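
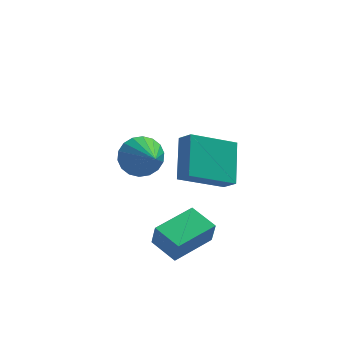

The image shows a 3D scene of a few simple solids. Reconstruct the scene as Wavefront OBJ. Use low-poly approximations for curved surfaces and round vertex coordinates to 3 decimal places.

v -0.462 -3.081 0.399
v -0.332 -1.495 1.61
v 1.371 -2.476 -0.591
v 1.501 -0.889 0.62
v -0.021 -3.531 0.94
v 0.109 -1.944 2.151
v 1.812 -2.925 -0.05
v 1.942 -1.339 1.161
v -1.757 2.554 -2.516
v -1.414 2.128 -3.389
v -1.183 1.026 -1.544
v -1.049 2.361 -3.239
v -0.824 2.632 -2.945
v -0.784 2.888 -2.567
v -0.937 3.077 -2.178
v -1.252 3.163 -1.857
v -1.667 3.129 -1.666
v -2.1 2.98 -1.643
v -2.466 2.747 -1.793
v -2.69 2.476 -2.087
v -2.731 2.22 -2.465
v -2.578 2.031 -2.853
v -2.263 1.945 -3.175
v -1.848 1.98 -3.366
v -0.551 -3.26 -4.375
v -0.416 -3.517 -3.294
v -1.434 -2.284 -4.033
v -1.299 -2.541 -2.951
v 0.959 -1.939 -4.249
v 1.094 -2.196 -3.167
v 0.076 -0.963 -3.906
v 0.211 -1.22 -2.825
f 2 4 1
f 5 2 1
f 1 4 3
f 3 5 1
f 2 8 4
f 6 2 5
f 6 8 2
f 4 8 3
f 7 5 3
f 3 8 7
f 7 6 5
f 8 6 7
f 10 9 12
f 10 12 11
f 12 9 13
f 12 13 11
f 13 9 14
f 13 14 11
f 14 9 15
f 14 15 11
f 15 9 16
f 15 16 11
f 16 9 17
f 16 17 11
f 17 9 18
f 17 18 11
f 18 9 19
f 18 19 11
f 19 9 20
f 19 20 11
f 20 9 21
f 20 21 11
f 21 9 22
f 21 22 11
f 22 9 23
f 22 23 11
f 23 9 24
f 23 24 11
f 24 9 10
f 24 10 11
f 26 28 25
f 29 26 25
f 25 28 27
f 27 29 25
f 26 32 28
f 30 26 29
f 30 32 26
f 28 32 27
f 31 29 27
f 27 32 31
f 31 30 29
f 32 30 31



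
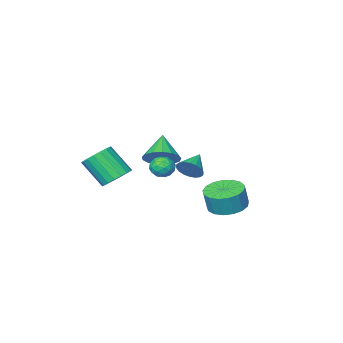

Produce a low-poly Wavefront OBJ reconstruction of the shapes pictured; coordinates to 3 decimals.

v 1.802 -2.57 -1.816
v 2.346 -3.034 -2.411
v 2.902 -4.194 -0.999
v 2.358 -3.73 -0.404
v 2.598 -2.738 -2.267
v 3.153 -3.898 -0.855
v 2.692 -2.41 -2.034
v 3.247 -3.569 -0.622
v 2.61 -2.113 -1.758
v 3.165 -3.272 -0.346
v 2.368 -1.906 -1.493
v 2.923 -3.066 -0.081
v 2.014 -1.831 -1.292
v 2.569 -2.991 0.12
v 1.618 -1.903 -1.195
v 2.173 -3.062 0.217
v 1.258 -2.106 -1.221
v 1.814 -3.266 0.191
v 1.007 -2.402 -1.365
v 1.562 -3.562 0.047
v 0.913 -2.731 -1.598
v 1.468 -3.89 -0.186
v 0.995 -3.028 -1.874
v 1.55 -4.187 -0.462
v 1.237 -3.234 -2.139
v 1.792 -4.394 -0.727
v 1.591 -3.309 -2.34
v 2.146 -4.469 -0.928
v 1.987 -3.238 -2.437
v 2.542 -4.397 -1.025
v 1.966 1.941 1.367
v 2.621 2.198 2.034
v 1.254 0.939 2.453
v 2.278 2.505 2.092
v 1.862 2.683 1.984
v 1.471 2.69 1.734
v 1.193 2.526 1.401
v 1.091 2.228 1.06
v 1.191 1.864 0.789
v 1.467 1.518 0.65
v 1.858 1.269 0.676
v 2.273 1.174 0.86
v 2.618 1.254 1.16
v 2.814 1.492 1.508
v 2.815 1.833 1.823
v -2.553 1.165 -3.419
v -1.518 1.448 -3.664
v -1.233 1.478 -2.427
v -2.267 1.195 -2.181
v -1.768 1.91 -3.617
v -1.482 1.939 -2.38
v -2.197 2.201 -3.525
v -1.911 2.23 -2.288
v -2.707 2.254 -3.409
v -2.422 2.284 -2.172
v -3.183 2.059 -3.294
v -2.897 2.088 -2.057
v -3.513 1.658 -3.209
v -3.228 1.688 -1.971
v -3.624 1.145 -3.171
v -3.339 1.174 -1.934
v -3.49 0.636 -3.19
v -3.204 0.666 -1.953
v -3.14 0.249 -3.261
v -2.855 0.278 -2.024
v -2.657 0.071 -3.369
v -2.371 0.101 -2.131
v -2.149 0.144 -3.488
v -1.863 0.174 -2.25
v -1.734 0.451 -3.591
v -1.448 0.481 -2.353
v -1.506 0.922 -3.654
v -1.221 0.951 -2.417
v 2.265 3.673 1.648
v 2.609 3.717 1.059
v 3.111 3.123 2.101
v 3.455 3.167 1.512
v 3.344 3.728 1.885
v 2.821 4.068 1.605
v 2.899 2.772 1.555
v 2.376 3.112 1.275
v 3 3.16 1.001
v 3.276 3.751 1.206
v 2.444 3.089 1.954
v 2.72 3.68 2.159
v 2.363 3.743 1.314
v 3.357 3.097 1.846
v 3.292 3.427 2.066
v 3.494 3.452 1.719
v 2.488 3.95 1.635
v 2.69 3.976 1.289
v 3.122 3.982 1.774
v 3.03 2.864 1.871
v 3.232 2.89 1.525
v 2.226 3.388 1.441
v 2.428 3.413 1.094
v 2.598 2.858 1.386
v 2.795 3.441 0.934
v 3.292 3.118 1.2
v 2.965 2.886 1.225
v 2.658 3.086 1.06
v 2.957 3.789 1.054
v 3.454 3.466 1.32
v 3.389 3.796 1.539
v 3.082 3.996 1.375
v 3.187 3.461 1.02
v 2.266 3.374 1.84
v 2.763 3.051 2.106
v 2.638 2.844 1.785
v 2.331 3.044 1.621
v 2.428 3.722 1.96
v 2.925 3.399 2.226
v 3.062 3.754 2.1
v 2.755 3.954 1.935
v 2.533 3.379 2.14
v -2.956 -2.998 -2.575
v -2.454 -3.277 -2.019
v -4.044 -3.662 -1.925
v -2.561 -2.966 -1.881
v -2.746 -2.662 -1.88
v -2.973 -2.425 -2.017
v -3.197 -2.301 -2.265
v -3.373 -2.315 -2.574
v -3.467 -2.464 -2.883
v -3.459 -2.719 -3.131
v -3.352 -3.03 -3.269
v -3.167 -3.334 -3.27
v -2.94 -3.571 -3.133
v -2.716 -3.695 -2.885
v -2.54 -3.681 -2.576
v -2.446 -3.532 -2.267
f 2 1 5
f 2 5 3
f 3 5 6
f 3 6 4
f 5 1 7
f 5 7 6
f 6 7 8
f 6 8 4
f 7 1 9
f 7 9 8
f 8 9 10
f 8 10 4
f 9 1 11
f 9 11 10
f 10 11 12
f 10 12 4
f 11 1 13
f 11 13 12
f 12 13 14
f 12 14 4
f 13 1 15
f 13 15 14
f 14 15 16
f 14 16 4
f 15 1 17
f 15 17 16
f 16 17 18
f 16 18 4
f 17 1 19
f 17 19 18
f 18 19 20
f 18 20 4
f 19 1 21
f 19 21 20
f 20 21 22
f 20 22 4
f 21 1 23
f 21 23 22
f 22 23 24
f 22 24 4
f 23 1 25
f 23 25 24
f 24 25 26
f 24 26 4
f 25 1 27
f 25 27 26
f 26 27 28
f 26 28 4
f 27 1 29
f 27 29 28
f 28 29 30
f 28 30 4
f 29 1 2
f 29 2 30
f 30 2 3
f 30 3 4
f 32 31 34
f 32 34 33
f 34 31 35
f 34 35 33
f 35 31 36
f 35 36 33
f 36 31 37
f 36 37 33
f 37 31 38
f 37 38 33
f 38 31 39
f 38 39 33
f 39 31 40
f 39 40 33
f 40 31 41
f 40 41 33
f 41 31 42
f 41 42 33
f 42 31 43
f 42 43 33
f 43 31 44
f 43 44 33
f 44 31 45
f 44 45 33
f 45 31 32
f 45 32 33
f 47 46 50
f 47 50 48
f 48 50 51
f 48 51 49
f 50 46 52
f 50 52 51
f 51 52 53
f 51 53 49
f 52 46 54
f 52 54 53
f 53 54 55
f 53 55 49
f 54 46 56
f 54 56 55
f 55 56 57
f 55 57 49
f 56 46 58
f 56 58 57
f 57 58 59
f 57 59 49
f 58 46 60
f 58 60 59
f 59 60 61
f 59 61 49
f 60 46 62
f 60 62 61
f 61 62 63
f 61 63 49
f 62 46 64
f 62 64 63
f 63 64 65
f 63 65 49
f 64 46 66
f 64 66 65
f 65 66 67
f 65 67 49
f 66 46 68
f 66 68 67
f 67 68 69
f 67 69 49
f 68 46 70
f 68 70 69
f 69 70 71
f 69 71 49
f 70 46 72
f 70 72 71
f 71 72 73
f 71 73 49
f 72 46 47
f 72 47 73
f 73 47 48
f 73 48 49
f 74 111 90
f 111 85 114
f 90 114 79
f 111 114 90
f 74 90 86
f 90 79 91
f 86 91 75
f 90 91 86
f 74 86 95
f 86 75 96
f 95 96 81
f 86 96 95
f 74 95 107
f 95 81 110
f 107 110 84
f 95 110 107
f 74 107 111
f 107 84 115
f 111 115 85
f 107 115 111
f 75 91 102
f 91 79 105
f 102 105 83
f 91 105 102
f 79 114 92
f 114 85 113
f 92 113 78
f 114 113 92
f 85 115 112
f 115 84 108
f 112 108 76
f 115 108 112
f 84 110 109
f 110 81 97
f 109 97 80
f 110 97 109
f 81 96 101
f 96 75 98
f 101 98 82
f 96 98 101
f 77 103 89
f 103 83 104
f 89 104 78
f 103 104 89
f 77 89 87
f 89 78 88
f 87 88 76
f 89 88 87
f 77 87 94
f 87 76 93
f 94 93 80
f 87 93 94
f 77 94 99
f 94 80 100
f 99 100 82
f 94 100 99
f 77 99 103
f 99 82 106
f 103 106 83
f 99 106 103
f 78 104 92
f 104 83 105
f 92 105 79
f 104 105 92
f 76 88 112
f 88 78 113
f 112 113 85
f 88 113 112
f 80 93 109
f 93 76 108
f 109 108 84
f 93 108 109
f 82 100 101
f 100 80 97
f 101 97 81
f 100 97 101
f 83 106 102
f 106 82 98
f 102 98 75
f 106 98 102
f 117 116 119
f 117 119 118
f 119 116 120
f 119 120 118
f 120 116 121
f 120 121 118
f 121 116 122
f 121 122 118
f 122 116 123
f 122 123 118
f 123 116 124
f 123 124 118
f 124 116 125
f 124 125 118
f 125 116 126
f 125 126 118
f 126 116 127
f 126 127 118
f 127 116 128
f 127 128 118
f 128 116 129
f 128 129 118
f 129 116 130
f 129 130 118
f 130 116 131
f 130 131 118
f 131 116 117
f 131 117 118



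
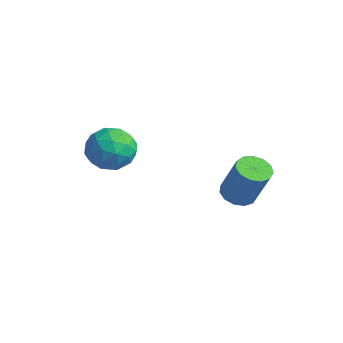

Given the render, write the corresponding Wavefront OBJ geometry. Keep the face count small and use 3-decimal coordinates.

v 1.558 3.086 -4.926
v 2.243 3.364 -5.282
v 3.166 3.511 -3.39
v 2.482 3.234 -3.034
v 1.986 3.736 -5.185
v 2.91 3.883 -3.294
v 1.594 3.902 -5.006
v 2.517 4.049 -3.115
v 1.19 3.809 -4.802
v 2.114 3.956 -2.911
v 0.903 3.486 -4.637
v 1.827 3.633 -2.745
v 0.824 3.037 -4.563
v 1.748 3.184 -2.672
v 0.978 2.603 -4.605
v 1.902 2.751 -2.714
v 1.316 2.323 -4.748
v 2.24 2.47 -2.857
v 1.731 2.285 -4.948
v 2.655 2.432 -3.057
v 2.091 2.502 -5.141
v 3.015 2.649 -3.249
v 2.282 2.904 -5.265
v 3.206 3.051 -3.374
v -3.258 0.131 -2.466
v -2.296 0.563 -3.036
v -2.964 -1.603 -3.284
v -2.002 -1.171 -3.854
v -1.979 -1.314 -2.664
v -2.161 -0.242 -2.159
v -3.099 -0.798 -4.161
v -3.281 0.274 -3.656
v -2.198 -0.011 -4.084
v -1.506 -0.33 -3.159
v -3.754 -0.71 -3.161
v -3.062 -1.029 -2.236
v -2.802 0.499 -2.679
v -2.458 -1.539 -3.641
v -2.444 -1.623 -2.941
v -1.879 -1.369 -3.277
v -2.723 0.026 -2.164
v -2.158 0.28 -2.499
v -1.972 -0.824 -2.28
v -3.102 -1.32 -3.821
v -2.537 -1.066 -4.156
v -3.381 0.329 -3.043
v -2.816 0.583 -3.379
v -3.288 -0.216 -4.04
v -2.18 0.416 -3.63
v -2.007 -0.604 -4.111
v -2.652 -0.384 -4.292
v -2.758 0.246 -3.995
v -1.773 0.228 -3.087
v -1.6 -0.791 -3.567
v -1.587 -0.875 -2.868
v -1.693 -0.245 -2.571
v -1.715 -0.109 -3.703
v -3.66 -0.249 -2.753
v -3.487 -1.268 -3.233
v -3.567 -0.795 -3.749
v -3.673 -0.165 -3.452
v -3.253 -0.436 -2.209
v -3.08 -1.456 -2.69
v -2.502 -1.286 -2.325
v -2.608 -0.656 -2.028
v -3.545 -0.931 -2.617
f 2 1 5
f 2 5 3
f 3 5 6
f 3 6 4
f 5 1 7
f 5 7 6
f 6 7 8
f 6 8 4
f 7 1 9
f 7 9 8
f 8 9 10
f 8 10 4
f 9 1 11
f 9 11 10
f 10 11 12
f 10 12 4
f 11 1 13
f 11 13 12
f 12 13 14
f 12 14 4
f 13 1 15
f 13 15 14
f 14 15 16
f 14 16 4
f 15 1 17
f 15 17 16
f 16 17 18
f 16 18 4
f 17 1 19
f 17 19 18
f 18 19 20
f 18 20 4
f 19 1 21
f 19 21 20
f 20 21 22
f 20 22 4
f 21 1 23
f 21 23 22
f 22 23 24
f 22 24 4
f 23 1 2
f 23 2 24
f 24 2 3
f 24 3 4
f 25 62 41
f 62 36 65
f 41 65 30
f 62 65 41
f 25 41 37
f 41 30 42
f 37 42 26
f 41 42 37
f 25 37 46
f 37 26 47
f 46 47 32
f 37 47 46
f 25 46 58
f 46 32 61
f 58 61 35
f 46 61 58
f 25 58 62
f 58 35 66
f 62 66 36
f 58 66 62
f 26 42 53
f 42 30 56
f 53 56 34
f 42 56 53
f 30 65 43
f 65 36 64
f 43 64 29
f 65 64 43
f 36 66 63
f 66 35 59
f 63 59 27
f 66 59 63
f 35 61 60
f 61 32 48
f 60 48 31
f 61 48 60
f 32 47 52
f 47 26 49
f 52 49 33
f 47 49 52
f 28 54 40
f 54 34 55
f 40 55 29
f 54 55 40
f 28 40 38
f 40 29 39
f 38 39 27
f 40 39 38
f 28 38 45
f 38 27 44
f 45 44 31
f 38 44 45
f 28 45 50
f 45 31 51
f 50 51 33
f 45 51 50
f 28 50 54
f 50 33 57
f 54 57 34
f 50 57 54
f 29 55 43
f 55 34 56
f 43 56 30
f 55 56 43
f 27 39 63
f 39 29 64
f 63 64 36
f 39 64 63
f 31 44 60
f 44 27 59
f 60 59 35
f 44 59 60
f 33 51 52
f 51 31 48
f 52 48 32
f 51 48 52
f 34 57 53
f 57 33 49
f 53 49 26
f 57 49 53



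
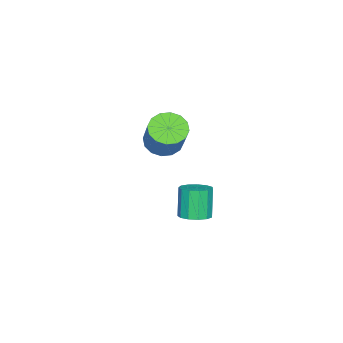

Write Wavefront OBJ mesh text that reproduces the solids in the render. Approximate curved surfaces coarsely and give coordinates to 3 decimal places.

v 1.285 0.641 0.12
v 2.021 0.463 -0.266
v 2.971 1.18 1.215
v 2.235 1.359 1.6
v 1.919 0.87 -0.398
v 2.869 1.587 1.083
v 1.648 1.216 -0.391
v 2.598 1.933 1.09
v 1.279 1.408 -0.248
v 2.229 2.125 1.233
v 0.911 1.395 -0.006
v 1.861 2.112 1.475
v 0.644 1.179 0.27
v 1.594 1.897 1.751
v 0.549 0.82 0.505
v 1.499 1.537 1.986
v 0.651 0.413 0.637
v 1.601 1.13 2.118
v 0.922 0.067 0.63
v 1.872 0.784 2.111
v 1.291 -0.125 0.487
v 2.241 0.592 1.968
v 1.659 -0.112 0.245
v 2.609 0.605 1.726
v 1.926 0.103 -0.031
v 2.876 0.821 1.45
v 0.796 1.857 -4.512
v 1.405 1.491 -4.346
v 0.893 1.277 -2.942
v 0.284 1.643 -3.108
v 1.48 1.886 -4.258
v 0.968 1.672 -2.854
v 1.337 2.272 -4.251
v 0.825 2.057 -2.847
v 1.023 2.526 -4.327
v 0.511 2.312 -2.923
v 0.637 2.568 -4.462
v 0.124 2.353 -3.058
v 0.301 2.384 -4.612
v -0.212 2.17 -3.208
v 0.122 2.033 -4.731
v -0.39 1.818 -3.327
v 0.158 1.626 -4.78
v -0.355 1.412 -3.376
v 0.396 1.293 -4.744
v -0.116 1.078 -3.34
v 0.761 1.138 -4.635
v 0.249 0.924 -3.23
v 1.137 1.212 -4.486
v 0.625 0.998 -3.082
f 2 1 5
f 2 5 3
f 3 5 6
f 3 6 4
f 5 1 7
f 5 7 6
f 6 7 8
f 6 8 4
f 7 1 9
f 7 9 8
f 8 9 10
f 8 10 4
f 9 1 11
f 9 11 10
f 10 11 12
f 10 12 4
f 11 1 13
f 11 13 12
f 12 13 14
f 12 14 4
f 13 1 15
f 13 15 14
f 14 15 16
f 14 16 4
f 15 1 17
f 15 17 16
f 16 17 18
f 16 18 4
f 17 1 19
f 17 19 18
f 18 19 20
f 18 20 4
f 19 1 21
f 19 21 20
f 20 21 22
f 20 22 4
f 21 1 23
f 21 23 22
f 22 23 24
f 22 24 4
f 23 1 25
f 23 25 24
f 24 25 26
f 24 26 4
f 25 1 2
f 25 2 26
f 26 2 3
f 26 3 4
f 28 27 31
f 28 31 29
f 29 31 32
f 29 32 30
f 31 27 33
f 31 33 32
f 32 33 34
f 32 34 30
f 33 27 35
f 33 35 34
f 34 35 36
f 34 36 30
f 35 27 37
f 35 37 36
f 36 37 38
f 36 38 30
f 37 27 39
f 37 39 38
f 38 39 40
f 38 40 30
f 39 27 41
f 39 41 40
f 40 41 42
f 40 42 30
f 41 27 43
f 41 43 42
f 42 43 44
f 42 44 30
f 43 27 45
f 43 45 44
f 44 45 46
f 44 46 30
f 45 27 47
f 45 47 46
f 46 47 48
f 46 48 30
f 47 27 49
f 47 49 48
f 48 49 50
f 48 50 30
f 49 27 28
f 49 28 50
f 50 28 29
f 50 29 30



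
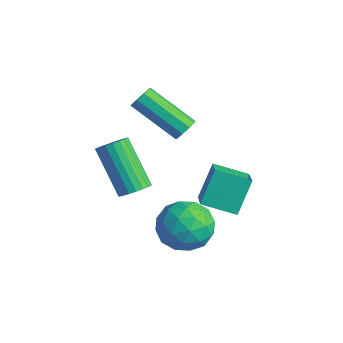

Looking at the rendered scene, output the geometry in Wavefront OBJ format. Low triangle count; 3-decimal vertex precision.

v -2.505 1.584 0.801
v -2.319 1.829 1.221
v -3.888 1 2.399
v -4.075 0.756 1.979
v -2.555 2.036 1.053
v -4.124 1.208 2.231
v -2.767 2.033 0.768
v -4.336 1.204 1.946
v -2.857 1.819 0.498
v -4.426 0.99 1.676
v -2.782 1.496 0.37
v -4.351 0.667 1.548
v -2.578 1.214 0.443
v -4.147 0.385 1.622
v -2.34 1.105 0.684
v -3.909 0.277 1.862
v -2.179 1.221 0.98
v -3.748 0.392 2.158
v -2.171 1.507 1.192
v -3.74 0.678 2.37
v -0.268 -0.401 -2.299
v 0.377 0.424 -2.025
v 0.223 -1.264 -0.855
v 0.868 -0.439 -0.581
v -0.208 -0.319 -0.55
v -0.511 0.215 -1.442
v 1.111 -1.055 -1.438
v 0.808 -0.521 -2.33
v 1.23 0.02 -1.493
v 0.415 0.475 -0.944
v 0.185 -1.315 -1.936
v -0.63 -0.86 -1.387
v 0.012 0.088 -2.289
v 0.588 -0.928 -0.591
v -0.044 -0.857 -0.573
v 0.336 -0.372 -0.412
v -0.511 -0.036 -1.946
v -0.131 0.45 -1.785
v -0.475 0.013 -0.918
v 0.731 -1.29 -1.095
v 1.111 -0.804 -0.934
v 0.264 -0.468 -2.468
v 0.644 0.017 -2.307
v 1.075 -0.853 -1.962
v 0.892 0.335 -1.815
v 1.18 -0.173 -0.966
v 1.323 -0.535 -1.47
v 1.145 -0.221 -1.994
v 0.413 0.602 -1.492
v 0.701 0.095 -0.643
v 0.069 0.166 -0.625
v -0.109 0.479 -1.149
v 0.914 0.365 -1.179
v -0.101 -0.935 -2.237
v 0.187 -1.442 -1.388
v 0.709 -1.319 -1.731
v 0.531 -1.006 -2.255
v -0.58 -0.667 -1.914
v -0.292 -1.175 -1.065
v -0.545 -0.619 -0.886
v -0.723 -0.305 -1.41
v -0.314 -1.205 -1.701
v -1.074 1.102 -1.629
v 0.016 0.405 -0.891
v -1.37 1.929 -0.413
v -0.28 1.232 0.326
v -0.2 2.028 -2.046
v 0.89 1.331 -1.307
v -0.496 2.855 -0.829
v 0.594 2.158 -0.091
v -1.495 -1.224 -0.433
v -1.08 -0.967 -0.068
v -2.47 -0.979 1.519
v -2.885 -1.236 1.153
v -1.195 -0.764 -0.167
v -2.585 -0.776 1.42
v -1.362 -0.641 -0.313
v -2.753 -0.653 1.274
v -1.552 -0.619 -0.479
v -2.943 -0.63 1.108
v -1.732 -0.701 -0.638
v -3.123 -0.713 0.949
v -1.871 -0.873 -0.761
v -3.262 -0.885 0.826
v -1.945 -1.107 -0.827
v -3.336 -1.118 0.759
v -1.941 -1.36 -0.826
v -3.332 -1.372 0.761
v -1.86 -1.59 -0.756
v -3.251 -1.602 0.83
v -1.716 -1.757 -0.631
v -3.106 -1.769 0.956
v -1.533 -1.832 -0.472
v -2.924 -1.844 1.115
v -1.344 -1.801 -0.306
v -2.735 -1.813 1.281
v -1.181 -1.671 -0.162
v -2.571 -1.683 1.425
v -1.072 -1.463 -0.065
v -2.462 -1.475 1.522
v -1.036 -1.214 -0.031
v -2.427 -1.226 1.555
f 2 1 5
f 2 5 3
f 3 5 6
f 3 6 4
f 5 1 7
f 5 7 6
f 6 7 8
f 6 8 4
f 7 1 9
f 7 9 8
f 8 9 10
f 8 10 4
f 9 1 11
f 9 11 10
f 10 11 12
f 10 12 4
f 11 1 13
f 11 13 12
f 12 13 14
f 12 14 4
f 13 1 15
f 13 15 14
f 14 15 16
f 14 16 4
f 15 1 17
f 15 17 16
f 16 17 18
f 16 18 4
f 17 1 19
f 17 19 18
f 18 19 20
f 18 20 4
f 19 1 2
f 19 2 20
f 20 2 3
f 20 3 4
f 21 58 37
f 58 32 61
f 37 61 26
f 58 61 37
f 21 37 33
f 37 26 38
f 33 38 22
f 37 38 33
f 21 33 42
f 33 22 43
f 42 43 28
f 33 43 42
f 21 42 54
f 42 28 57
f 54 57 31
f 42 57 54
f 21 54 58
f 54 31 62
f 58 62 32
f 54 62 58
f 22 38 49
f 38 26 52
f 49 52 30
f 38 52 49
f 26 61 39
f 61 32 60
f 39 60 25
f 61 60 39
f 32 62 59
f 62 31 55
f 59 55 23
f 62 55 59
f 31 57 56
f 57 28 44
f 56 44 27
f 57 44 56
f 28 43 48
f 43 22 45
f 48 45 29
f 43 45 48
f 24 50 36
f 50 30 51
f 36 51 25
f 50 51 36
f 24 36 34
f 36 25 35
f 34 35 23
f 36 35 34
f 24 34 41
f 34 23 40
f 41 40 27
f 34 40 41
f 24 41 46
f 41 27 47
f 46 47 29
f 41 47 46
f 24 46 50
f 46 29 53
f 50 53 30
f 46 53 50
f 25 51 39
f 51 30 52
f 39 52 26
f 51 52 39
f 23 35 59
f 35 25 60
f 59 60 32
f 35 60 59
f 27 40 56
f 40 23 55
f 56 55 31
f 40 55 56
f 29 47 48
f 47 27 44
f 48 44 28
f 47 44 48
f 30 53 49
f 53 29 45
f 49 45 22
f 53 45 49
f 64 66 63
f 67 64 63
f 63 66 65
f 65 67 63
f 64 70 66
f 68 64 67
f 68 70 64
f 66 70 65
f 69 67 65
f 65 70 69
f 69 68 67
f 70 68 69
f 72 71 75
f 72 75 73
f 73 75 76
f 73 76 74
f 75 71 77
f 75 77 76
f 76 77 78
f 76 78 74
f 77 71 79
f 77 79 78
f 78 79 80
f 78 80 74
f 79 71 81
f 79 81 80
f 80 81 82
f 80 82 74
f 81 71 83
f 81 83 82
f 82 83 84
f 82 84 74
f 83 71 85
f 83 85 84
f 84 85 86
f 84 86 74
f 85 71 87
f 85 87 86
f 86 87 88
f 86 88 74
f 87 71 89
f 87 89 88
f 88 89 90
f 88 90 74
f 89 71 91
f 89 91 90
f 90 91 92
f 90 92 74
f 91 71 93
f 91 93 92
f 92 93 94
f 92 94 74
f 93 71 95
f 93 95 94
f 94 95 96
f 94 96 74
f 95 71 97
f 95 97 96
f 96 97 98
f 96 98 74
f 97 71 99
f 97 99 98
f 98 99 100
f 98 100 74
f 99 71 101
f 99 101 100
f 100 101 102
f 100 102 74
f 101 71 72
f 101 72 102
f 102 72 73
f 102 73 74



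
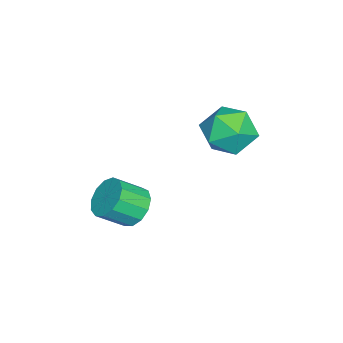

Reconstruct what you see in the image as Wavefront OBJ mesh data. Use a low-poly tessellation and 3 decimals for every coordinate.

v -1.293 2.525 3.849
v -0.301 3.138 3.788
v -0.299 0.922 3.932
v 0.693 1.535 3.871
v 0.027 1.596 4.828
v -0.587 2.586 4.776
v -0.013 1.474 2.944
v -0.627 2.464 2.892
v 0.49 2.488 3.229
v 0.515 2.563 4.393
v -1.115 1.497 3.327
v -1.09 1.572 4.491
v 3.312 -0.431 1.994
v 3.779 0.184 2.372
v 4.295 -0.694 3.164
v 3.828 -1.309 2.786
v 3.362 0.16 2.617
v 3.878 -0.718 3.409
v 2.929 -0.052 2.665
v 3.445 -0.93 3.456
v 2.617 -0.384 2.499
v 3.133 -1.263 3.29
v 2.526 -0.731 2.173
v 3.042 -1.61 2.965
v 2.685 -0.983 1.791
v 3.201 -1.861 2.582
v 3.042 -1.059 1.473
v 3.558 -1.938 2.264
v 3.486 -0.936 1.32
v 4.002 -1.814 2.112
v 3.874 -0.653 1.382
v 4.39 -1.531 2.173
v 4.083 -0.299 1.638
v 4.599 -1.177 2.429
v 4.048 0.013 2.007
v 4.564 -0.865 2.799
f 1 12 6
f 1 6 2
f 1 2 8
f 1 8 11
f 1 11 12
f 2 6 10
f 6 12 5
f 12 11 3
f 11 8 7
f 8 2 9
f 4 10 5
f 4 5 3
f 4 3 7
f 4 7 9
f 4 9 10
f 5 10 6
f 3 5 12
f 7 3 11
f 9 7 8
f 10 9 2
f 14 13 17
f 14 17 15
f 15 17 18
f 15 18 16
f 17 13 19
f 17 19 18
f 18 19 20
f 18 20 16
f 19 13 21
f 19 21 20
f 20 21 22
f 20 22 16
f 21 13 23
f 21 23 22
f 22 23 24
f 22 24 16
f 23 13 25
f 23 25 24
f 24 25 26
f 24 26 16
f 25 13 27
f 25 27 26
f 26 27 28
f 26 28 16
f 27 13 29
f 27 29 28
f 28 29 30
f 28 30 16
f 29 13 31
f 29 31 30
f 30 31 32
f 30 32 16
f 31 13 33
f 31 33 32
f 32 33 34
f 32 34 16
f 33 13 35
f 33 35 34
f 34 35 36
f 34 36 16
f 35 13 14
f 35 14 36
f 36 14 15
f 36 15 16



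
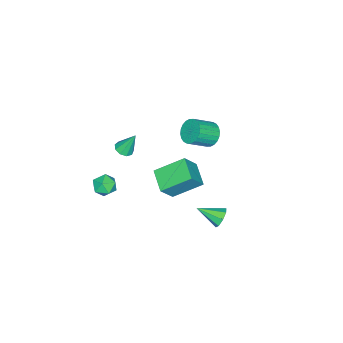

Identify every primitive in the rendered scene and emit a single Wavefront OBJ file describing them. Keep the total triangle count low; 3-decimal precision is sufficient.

v 0.822 3.098 -2.51
v 1.245 3.444 -2.089
v 1.278 1.762 -1.87
v 0.763 3.379 -1.883
v 0.316 3.149 -2.044
v 0.165 2.889 -2.479
v 0.399 2.752 -2.932
v 0.881 2.817 -3.138
v 1.328 3.047 -2.976
v 1.479 3.307 -2.542
v 1.404 -3.627 -1.776
v 1.988 -3.186 -1.404
v 2.332 -4.434 -2.276
v 2.916 -3.993 -1.904
v 2.398 -4.447 -1.458
v 1.824 -3.949 -1.15
v 2.496 -3.671 -2.53
v 1.922 -3.173 -2.222
v 2.662 -3.214 -1.87
v 2.602 -3.693 -1.208
v 1.718 -3.927 -2.472
v 1.658 -4.406 -1.81
v 2.527 -2.204 2.902
v 3.001 -2.48 3.117
v 2.273 -1.596 4.238
v 3.106 -2.118 2.973
v 2.94 -1.796 2.795
v 2.58 -1.665 2.667
v 2.196 -1.786 2.649
v 1.966 -2.102 2.749
v 1.999 -2.466 2.921
v 2.279 -2.707 3.083
v 2.675 -2.713 3.161
v -3.052 0.185 0.477
v -2.627 0.914 0.581
v -1.583 0.183 1.446
v -2.008 -0.545 1.343
v -2.835 0.923 0.839
v -1.791 0.192 1.704
v -3.076 0.82 1.042
v -2.032 0.089 1.908
v -3.313 0.62 1.159
v -2.27 -0.111 2.025
v -3.51 0.354 1.173
v -2.467 -0.377 2.038
v -3.638 0.062 1.08
v -2.595 -0.669 1.946
v -3.676 -0.211 0.896
v -2.633 -0.942 1.761
v -3.62 -0.423 0.648
v -2.576 -1.154 1.513
v -3.477 -0.543 0.374
v -2.433 -1.274 1.239
v -3.269 -0.552 0.116
v -2.225 -1.283 0.981
v -3.028 -0.449 -0.088
v -1.984 -1.18 0.778
v -2.79 -0.249 -0.205
v -1.747 -0.98 0.661
v -2.593 0.017 -0.218
v -1.55 -0.714 0.647
v -2.465 0.309 -0.126
v -1.422 -0.422 0.74
v -2.427 0.582 0.059
v -1.384 -0.149 0.924
v -2.484 0.794 0.307
v -1.44 0.063 1.172
v -1.802 -2.892 -3.64
v -2.844 -1.384 -2.534
v -2.695 -2.58 -4.905
v -3.737 -1.073 -3.8
v -0.743 -1.807 -4.12
v -1.785 -0.3 -3.015
v -1.636 -1.496 -5.386
v -2.678 0.012 -4.28
f 2 1 4
f 2 4 3
f 4 1 5
f 4 5 3
f 5 1 6
f 5 6 3
f 6 1 7
f 6 7 3
f 7 1 8
f 7 8 3
f 8 1 9
f 8 9 3
f 9 1 10
f 9 10 3
f 10 1 2
f 10 2 3
f 11 22 16
f 11 16 12
f 11 12 18
f 11 18 21
f 11 21 22
f 12 16 20
f 16 22 15
f 22 21 13
f 21 18 17
f 18 12 19
f 14 20 15
f 14 15 13
f 14 13 17
f 14 17 19
f 14 19 20
f 15 20 16
f 13 15 22
f 17 13 21
f 19 17 18
f 20 19 12
f 24 23 26
f 24 26 25
f 26 23 27
f 26 27 25
f 27 23 28
f 27 28 25
f 28 23 29
f 28 29 25
f 29 23 30
f 29 30 25
f 30 23 31
f 30 31 25
f 31 23 32
f 31 32 25
f 32 23 33
f 32 33 25
f 33 23 24
f 33 24 25
f 35 34 38
f 35 38 36
f 36 38 39
f 36 39 37
f 38 34 40
f 38 40 39
f 39 40 41
f 39 41 37
f 40 34 42
f 40 42 41
f 41 42 43
f 41 43 37
f 42 34 44
f 42 44 43
f 43 44 45
f 43 45 37
f 44 34 46
f 44 46 45
f 45 46 47
f 45 47 37
f 46 34 48
f 46 48 47
f 47 48 49
f 47 49 37
f 48 34 50
f 48 50 49
f 49 50 51
f 49 51 37
f 50 34 52
f 50 52 51
f 51 52 53
f 51 53 37
f 52 34 54
f 52 54 53
f 53 54 55
f 53 55 37
f 54 34 56
f 54 56 55
f 55 56 57
f 55 57 37
f 56 34 58
f 56 58 57
f 57 58 59
f 57 59 37
f 58 34 60
f 58 60 59
f 59 60 61
f 59 61 37
f 60 34 62
f 60 62 61
f 61 62 63
f 61 63 37
f 62 34 64
f 62 64 63
f 63 64 65
f 63 65 37
f 64 34 66
f 64 66 65
f 65 66 67
f 65 67 37
f 66 34 35
f 66 35 67
f 67 35 36
f 67 36 37
f 69 71 68
f 72 69 68
f 68 71 70
f 70 72 68
f 69 75 71
f 73 69 72
f 73 75 69
f 71 75 70
f 74 72 70
f 70 75 74
f 74 73 72
f 75 73 74



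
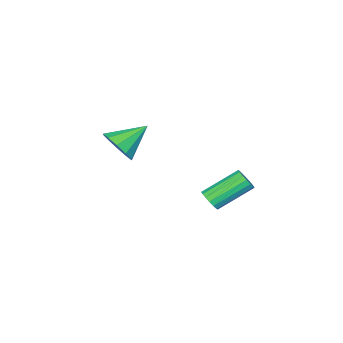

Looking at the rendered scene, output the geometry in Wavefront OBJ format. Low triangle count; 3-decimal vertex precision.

v 0.749 -1.993 2.428
v 1.391 -1.448 3.055
v -0.729 -1.407 3.432
v 1.212 -1.061 2.566
v 0.857 -1.03 2.024
v 0.46 -1.367 1.637
v 0.174 -1.943 1.552
v 0.107 -2.538 1.801
v 0.286 -2.925 2.291
v 0.641 -2.956 2.833
v 1.038 -2.619 3.22
v 1.324 -2.043 3.305
v 0.412 3.265 0.775
v 0.828 3.376 1.221
v -0.636 4.326 2.351
v -1.052 4.215 1.905
v 0.848 3.614 1.045
v -0.617 4.564 2.176
v 0.767 3.772 0.807
v -0.698 4.723 1.938
v 0.605 3.815 0.562
v -0.86 4.765 1.693
v 0.399 3.731 0.366
v -1.066 4.681 1.496
v 0.196 3.54 0.263
v -1.269 4.491 1.394
v 0.043 3.287 0.277
v -1.422 4.237 1.408
v -0.026 3.028 0.406
v -1.491 3.978 1.536
v 0.006 2.824 0.619
v -1.459 3.774 1.749
v 0.13 2.72 0.867
v -1.334 3.671 1.998
v 0.32 2.742 1.095
v -1.145 3.692 2.225
v 0.531 2.883 1.249
v -0.934 3.833 2.379
v 0.714 3.112 1.294
v -0.751 4.062 2.425
f 2 1 4
f 2 4 3
f 4 1 5
f 4 5 3
f 5 1 6
f 5 6 3
f 6 1 7
f 6 7 3
f 7 1 8
f 7 8 3
f 8 1 9
f 8 9 3
f 9 1 10
f 9 10 3
f 10 1 11
f 10 11 3
f 11 1 12
f 11 12 3
f 12 1 2
f 12 2 3
f 14 13 17
f 14 17 15
f 15 17 18
f 15 18 16
f 17 13 19
f 17 19 18
f 18 19 20
f 18 20 16
f 19 13 21
f 19 21 20
f 20 21 22
f 20 22 16
f 21 13 23
f 21 23 22
f 22 23 24
f 22 24 16
f 23 13 25
f 23 25 24
f 24 25 26
f 24 26 16
f 25 13 27
f 25 27 26
f 26 27 28
f 26 28 16
f 27 13 29
f 27 29 28
f 28 29 30
f 28 30 16
f 29 13 31
f 29 31 30
f 30 31 32
f 30 32 16
f 31 13 33
f 31 33 32
f 32 33 34
f 32 34 16
f 33 13 35
f 33 35 34
f 34 35 36
f 34 36 16
f 35 13 37
f 35 37 36
f 36 37 38
f 36 38 16
f 37 13 39
f 37 39 38
f 38 39 40
f 38 40 16
f 39 13 14
f 39 14 40
f 40 14 15
f 40 15 16



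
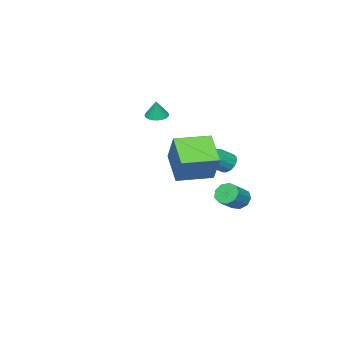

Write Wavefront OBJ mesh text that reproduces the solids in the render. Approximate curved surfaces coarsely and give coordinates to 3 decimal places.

v 0.207 0.157 -0.017
v 0.768 0.482 0.485
v -0.647 0.063 0.997
v 0.455 0.888 0.258
v 0.025 0.952 -0.097
v -0.319 0.644 -0.416
v -0.417 0.107 -0.547
v -0.223 -0.406 -0.431
v 0.173 -0.656 -0.121
v 0.584 -0.526 0.237
v 0.819 -0.076 0.476
v 1.02 2.923 1.305
v 1.394 2.836 0.744
v 2.174 2.511 1.314
v 1.8 2.597 1.875
v 1.457 3.167 0.845
v 2.238 2.842 1.415
v 1.404 3.432 1.07
v 2.184 3.107 1.64
v 1.247 3.561 1.358
v 2.028 3.236 1.928
v 1.03 3.519 1.631
v 1.81 3.194 2.202
v 0.81 3.317 1.817
v 1.59 2.992 2.388
v 0.646 3.009 1.866
v 1.426 2.684 2.436
v 0.582 2.678 1.765
v 1.363 2.353 2.335
v 0.636 2.413 1.54
v 1.416 2.088 2.11
v 0.792 2.284 1.252
v 1.573 1.959 1.822
v 1.01 2.326 0.978
v 1.79 2.001 1.549
v 1.23 2.528 0.792
v 2.01 2.203 1.363
v -0.972 2.067 -2.172
v -0.551 1.918 -2.787
v 0.653 2.004 -1.983
v 0.232 2.153 -1.368
v -0.619 2.431 -2.739
v 0.584 2.517 -1.935
v -0.853 2.774 -2.426
v 0.351 2.86 -1.622
v -1.142 2.786 -1.994
v 0.061 2.872 -1.19
v -1.352 2.462 -1.645
v -0.148 2.548 -0.841
v -1.384 1.953 -1.543
v -0.18 2.039 -0.739
v -1.223 1.498 -1.736
v -0.019 1.584 -0.932
v -0.944 1.309 -2.132
v 0.259 1.395 -1.328
v -0.679 1.474 -2.547
v 0.525 1.56 -1.743
v 4.795 2.475 1.02
v 3.891 1.129 2.209
v 3.096 3.639 1.046
v 2.192 2.294 2.234
v 5.528 3.506 2.746
v 4.624 2.161 3.934
v 3.829 4.671 2.771
v 2.925 3.325 3.96
v -0.726 -3.731 2.938
v -0.054 -3.751 2.781
v -0.454 -3.549 4.082
v -0.107 -3.489 2.752
v -0.254 -3.263 2.751
v -0.473 -3.109 2.779
v -0.731 -3.049 2.831
v -0.987 -3.093 2.899
v -1.204 -3.235 2.973
v -1.348 -3.451 3.042
v -1.398 -3.711 3.095
v -1.345 -3.973 3.124
v -1.198 -4.198 3.124
v -0.979 -4.353 3.097
v -0.722 -4.412 3.045
v -0.465 -4.368 2.977
v -0.248 -4.227 2.903
v -0.104 -4.01 2.834
f 2 1 4
f 2 4 3
f 4 1 5
f 4 5 3
f 5 1 6
f 5 6 3
f 6 1 7
f 6 7 3
f 7 1 8
f 7 8 3
f 8 1 9
f 8 9 3
f 9 1 10
f 9 10 3
f 10 1 11
f 10 11 3
f 11 1 2
f 11 2 3
f 13 12 16
f 13 16 14
f 14 16 17
f 14 17 15
f 16 12 18
f 16 18 17
f 17 18 19
f 17 19 15
f 18 12 20
f 18 20 19
f 19 20 21
f 19 21 15
f 20 12 22
f 20 22 21
f 21 22 23
f 21 23 15
f 22 12 24
f 22 24 23
f 23 24 25
f 23 25 15
f 24 12 26
f 24 26 25
f 25 26 27
f 25 27 15
f 26 12 28
f 26 28 27
f 27 28 29
f 27 29 15
f 28 12 30
f 28 30 29
f 29 30 31
f 29 31 15
f 30 12 32
f 30 32 31
f 31 32 33
f 31 33 15
f 32 12 34
f 32 34 33
f 33 34 35
f 33 35 15
f 34 12 36
f 34 36 35
f 35 36 37
f 35 37 15
f 36 12 13
f 36 13 37
f 37 13 14
f 37 14 15
f 39 38 42
f 39 42 40
f 40 42 43
f 40 43 41
f 42 38 44
f 42 44 43
f 43 44 45
f 43 45 41
f 44 38 46
f 44 46 45
f 45 46 47
f 45 47 41
f 46 38 48
f 46 48 47
f 47 48 49
f 47 49 41
f 48 38 50
f 48 50 49
f 49 50 51
f 49 51 41
f 50 38 52
f 50 52 51
f 51 52 53
f 51 53 41
f 52 38 54
f 52 54 53
f 53 54 55
f 53 55 41
f 54 38 56
f 54 56 55
f 55 56 57
f 55 57 41
f 56 38 39
f 56 39 57
f 57 39 40
f 57 40 41
f 59 61 58
f 62 59 58
f 58 61 60
f 60 62 58
f 59 65 61
f 63 59 62
f 63 65 59
f 61 65 60
f 64 62 60
f 60 65 64
f 64 63 62
f 65 63 64
f 67 66 69
f 67 69 68
f 69 66 70
f 69 70 68
f 70 66 71
f 70 71 68
f 71 66 72
f 71 72 68
f 72 66 73
f 72 73 68
f 73 66 74
f 73 74 68
f 74 66 75
f 74 75 68
f 75 66 76
f 75 76 68
f 76 66 77
f 76 77 68
f 77 66 78
f 77 78 68
f 78 66 79
f 78 79 68
f 79 66 80
f 79 80 68
f 80 66 81
f 80 81 68
f 81 66 82
f 81 82 68
f 82 66 83
f 82 83 68
f 83 66 67
f 83 67 68



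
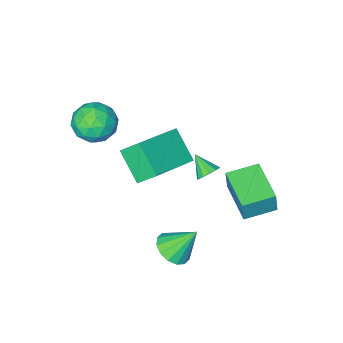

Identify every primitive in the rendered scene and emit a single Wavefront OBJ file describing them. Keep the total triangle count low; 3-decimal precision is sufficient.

v -0.895 -1.138 0.915
v -1.349 -0.47 1.748
v -0.88 0.083 -0.055
v -1.334 0.751 0.778
v 1.074 -0.631 1.582
v 0.62 0.037 2.415
v 1.089 0.59 0.612
v 0.635 1.258 1.445
v 0.065 1.487 -3.574
v 0.7 1.292 -3.11
v -0.665 2.033 -2.346
v 0.776 1.683 -3.239
v 0.662 2.022 -3.458
v 0.387 2.217 -3.708
v 0.027 2.217 -3.922
v -0.323 2.021 -4.043
v -0.57 1.681 -4.038
v -0.646 1.29 -3.909
v -0.531 0.951 -3.69
v -0.257 0.756 -3.44
v 0.103 0.756 -3.226
v 0.453 0.952 -3.105
v -4.507 0.754 -2.278
v -4.35 0.836 -1.192
v -4.043 2.564 -2.483
v -3.886 2.647 -1.397
v -3.174 0.393 -2.443
v -3.017 0.476 -1.357
v -2.71 2.204 -2.648
v -2.553 2.286 -1.562
v 0.813 -1.743 1.523
v 1.159 -2.212 0.738
v 0.781 -3.108 2.322
v 1.127 -3.577 1.537
v 1.7 -2.953 2.026
v 1.72 -2.11 1.532
v 0.22 -3.21 1.528
v 0.24 -2.367 1.034
v 0.793 -3.118 0.74
v 1.707 -2.959 1.049
v 0.233 -2.361 2.011
v 1.147 -2.202 2.32
v 0.989 -1.858 1.06
v 0.951 -3.462 2
v 1.288 -3.096 2.288
v 1.491 -3.371 1.826
v 1.318 -1.798 1.527
v 1.522 -2.073 1.066
v 1.84 -2.509 1.823
v 0.418 -3.247 1.994
v 0.622 -3.522 1.533
v 0.449 -1.949 1.234
v 0.652 -2.224 0.772
v 0.1 -2.811 1.237
v 0.977 -2.666 0.6
v 0.958 -3.468 1.07
v 0.425 -3.253 1.064
v 0.437 -2.757 0.774
v 1.515 -2.572 0.781
v 1.496 -3.375 1.251
v 1.832 -3.008 1.539
v 1.844 -2.512 1.248
v 1.299 -3.105 0.783
v 0.444 -1.945 1.809
v 0.425 -2.748 2.279
v 0.096 -2.808 1.812
v 0.108 -2.312 1.521
v 0.982 -1.852 1.99
v 0.963 -2.654 2.46
v 1.503 -2.563 2.286
v 1.515 -2.067 1.996
v 0.641 -2.215 2.277
v -2.422 0.188 -1.291
v -2.145 -0.057 -1.671
v -2.318 -0.628 -0.689
v -1.947 0.092 -1.504
v -1.899 0.271 -1.27
v -2.017 0.423 -1.042
v -2.264 0.502 -0.894
v -2.561 0.48 -0.871
v -2.814 0.366 -0.982
v -2.943 0.196 -1.191
v -2.906 0.023 -1.432
v -2.715 -0.097 -1.628
v -2.432 -0.127 -1.717
f 2 4 1
f 5 2 1
f 1 4 3
f 3 5 1
f 2 8 4
f 6 2 5
f 6 8 2
f 4 8 3
f 7 5 3
f 3 8 7
f 7 6 5
f 8 6 7
f 10 9 12
f 10 12 11
f 12 9 13
f 12 13 11
f 13 9 14
f 13 14 11
f 14 9 15
f 14 15 11
f 15 9 16
f 15 16 11
f 16 9 17
f 16 17 11
f 17 9 18
f 17 18 11
f 18 9 19
f 18 19 11
f 19 9 20
f 19 20 11
f 20 9 21
f 20 21 11
f 21 9 22
f 21 22 11
f 22 9 10
f 22 10 11
f 24 26 23
f 27 24 23
f 23 26 25
f 25 27 23
f 24 30 26
f 28 24 27
f 28 30 24
f 26 30 25
f 29 27 25
f 25 30 29
f 29 28 27
f 30 28 29
f 31 68 47
f 68 42 71
f 47 71 36
f 68 71 47
f 31 47 43
f 47 36 48
f 43 48 32
f 47 48 43
f 31 43 52
f 43 32 53
f 52 53 38
f 43 53 52
f 31 52 64
f 52 38 67
f 64 67 41
f 52 67 64
f 31 64 68
f 64 41 72
f 68 72 42
f 64 72 68
f 32 48 59
f 48 36 62
f 59 62 40
f 48 62 59
f 36 71 49
f 71 42 70
f 49 70 35
f 71 70 49
f 42 72 69
f 72 41 65
f 69 65 33
f 72 65 69
f 41 67 66
f 67 38 54
f 66 54 37
f 67 54 66
f 38 53 58
f 53 32 55
f 58 55 39
f 53 55 58
f 34 60 46
f 60 40 61
f 46 61 35
f 60 61 46
f 34 46 44
f 46 35 45
f 44 45 33
f 46 45 44
f 34 44 51
f 44 33 50
f 51 50 37
f 44 50 51
f 34 51 56
f 51 37 57
f 56 57 39
f 51 57 56
f 34 56 60
f 56 39 63
f 60 63 40
f 56 63 60
f 35 61 49
f 61 40 62
f 49 62 36
f 61 62 49
f 33 45 69
f 45 35 70
f 69 70 42
f 45 70 69
f 37 50 66
f 50 33 65
f 66 65 41
f 50 65 66
f 39 57 58
f 57 37 54
f 58 54 38
f 57 54 58
f 40 63 59
f 63 39 55
f 59 55 32
f 63 55 59
f 74 73 76
f 74 76 75
f 76 73 77
f 76 77 75
f 77 73 78
f 77 78 75
f 78 73 79
f 78 79 75
f 79 73 80
f 79 80 75
f 80 73 81
f 80 81 75
f 81 73 82
f 81 82 75
f 82 73 83
f 82 83 75
f 83 73 84
f 83 84 75
f 84 73 85
f 84 85 75
f 85 73 74
f 85 74 75



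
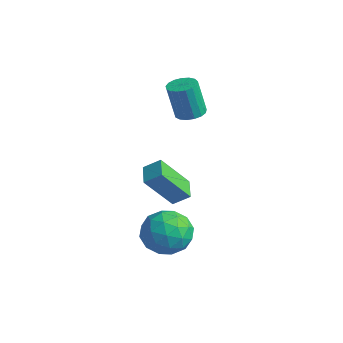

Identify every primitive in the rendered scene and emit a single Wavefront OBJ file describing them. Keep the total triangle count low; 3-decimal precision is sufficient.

v -0.986 2.846 1.891
v -0.394 3.211 2.033
v -0.622 2.899 3.791
v -1.214 2.534 3.649
v -0.639 3.447 2.043
v -0.867 3.135 3.801
v -0.963 3.544 2.018
v -1.192 3.232 3.776
v -1.293 3.482 1.964
v -1.521 3.17 3.722
v -1.552 3.274 1.893
v -1.781 2.962 3.651
v -1.682 2.968 1.822
v -1.91 2.656 3.58
v -1.652 2.634 1.767
v -1.88 2.322 3.525
v -1.469 2.349 1.74
v -1.698 2.036 3.498
v -1.176 2.177 1.748
v -1.404 1.865 3.506
v -0.839 2.159 1.788
v -1.067 1.847 3.546
v -0.536 2.298 1.852
v -0.764 1.986 3.61
v -0.336 2.563 1.925
v -0.564 2.251 3.683
v -0.284 2.893 1.99
v -0.513 2.58 3.748
v 2.414 -0.605 -1.152
v 3.221 -0.194 -1.938
v 2.039 -2.106 -2.322
v 2.846 -1.695 -3.108
v 3.206 -2.13 -2.051
v 3.438 -1.203 -1.328
v 1.822 -1.097 -2.932
v 2.054 -0.17 -2.209
v 2.855 -0.499 -3.038
v 3.71 -1.137 -2.493
v 1.55 -1.163 -1.767
v 2.405 -1.801 -1.222
v 2.851 -0.268 -1.443
v 2.409 -2.032 -2.817
v 2.622 -2.288 -2.196
v 3.096 -2.047 -2.658
v 2.978 -0.861 -1.084
v 3.452 -0.619 -1.546
v 3.444 -1.757 -1.612
v 1.808 -1.681 -2.714
v 2.282 -1.439 -3.176
v 2.164 -0.253 -1.602
v 2.638 -0.012 -2.064
v 1.816 -0.543 -2.648
v 3.109 -0.205 -2.551
v 2.889 -1.087 -3.238
v 2.287 -0.736 -3.135
v 2.423 -0.191 -2.71
v 3.612 -0.58 -2.231
v 3.392 -1.463 -2.918
v 3.604 -1.719 -2.297
v 3.74 -1.173 -1.872
v 3.397 -0.759 -2.877
v 1.868 -0.837 -1.342
v 1.648 -1.72 -2.029
v 1.52 -1.127 -2.388
v 1.656 -0.581 -1.963
v 2.371 -1.213 -1.022
v 2.151 -2.095 -1.709
v 2.837 -2.109 -1.55
v 2.973 -1.564 -1.125
v 1.863 -1.541 -1.383
v 0.982 0.34 -0.938
v 0.62 -0.872 0.687
v 1.501 0.88 -0.42
v 1.138 -0.333 1.205
v 1.842 -0.247 -1.185
v 1.479 -1.46 0.44
v 2.36 0.292 -0.667
v 1.998 -0.92 0.958
f 2 1 5
f 2 5 3
f 3 5 6
f 3 6 4
f 5 1 7
f 5 7 6
f 6 7 8
f 6 8 4
f 7 1 9
f 7 9 8
f 8 9 10
f 8 10 4
f 9 1 11
f 9 11 10
f 10 11 12
f 10 12 4
f 11 1 13
f 11 13 12
f 12 13 14
f 12 14 4
f 13 1 15
f 13 15 14
f 14 15 16
f 14 16 4
f 15 1 17
f 15 17 16
f 16 17 18
f 16 18 4
f 17 1 19
f 17 19 18
f 18 19 20
f 18 20 4
f 19 1 21
f 19 21 20
f 20 21 22
f 20 22 4
f 21 1 23
f 21 23 22
f 22 23 24
f 22 24 4
f 23 1 25
f 23 25 24
f 24 25 26
f 24 26 4
f 25 1 27
f 25 27 26
f 26 27 28
f 26 28 4
f 27 1 2
f 27 2 28
f 28 2 3
f 28 3 4
f 29 66 45
f 66 40 69
f 45 69 34
f 66 69 45
f 29 45 41
f 45 34 46
f 41 46 30
f 45 46 41
f 29 41 50
f 41 30 51
f 50 51 36
f 41 51 50
f 29 50 62
f 50 36 65
f 62 65 39
f 50 65 62
f 29 62 66
f 62 39 70
f 66 70 40
f 62 70 66
f 30 46 57
f 46 34 60
f 57 60 38
f 46 60 57
f 34 69 47
f 69 40 68
f 47 68 33
f 69 68 47
f 40 70 67
f 70 39 63
f 67 63 31
f 70 63 67
f 39 65 64
f 65 36 52
f 64 52 35
f 65 52 64
f 36 51 56
f 51 30 53
f 56 53 37
f 51 53 56
f 32 58 44
f 58 38 59
f 44 59 33
f 58 59 44
f 32 44 42
f 44 33 43
f 42 43 31
f 44 43 42
f 32 42 49
f 42 31 48
f 49 48 35
f 42 48 49
f 32 49 54
f 49 35 55
f 54 55 37
f 49 55 54
f 32 54 58
f 54 37 61
f 58 61 38
f 54 61 58
f 33 59 47
f 59 38 60
f 47 60 34
f 59 60 47
f 31 43 67
f 43 33 68
f 67 68 40
f 43 68 67
f 35 48 64
f 48 31 63
f 64 63 39
f 48 63 64
f 37 55 56
f 55 35 52
f 56 52 36
f 55 52 56
f 38 61 57
f 61 37 53
f 57 53 30
f 61 53 57
f 72 74 71
f 75 72 71
f 71 74 73
f 73 75 71
f 72 78 74
f 76 72 75
f 76 78 72
f 74 78 73
f 77 75 73
f 73 78 77
f 77 76 75
f 78 76 77



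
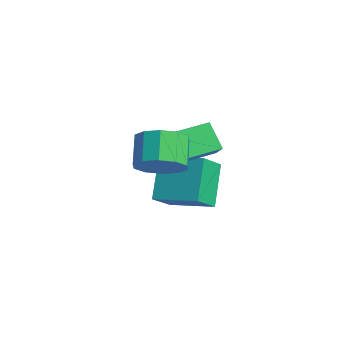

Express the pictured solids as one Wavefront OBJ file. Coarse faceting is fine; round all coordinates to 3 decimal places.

v -0.142 -2.708 3.486
v 0.501 -2.523 4.01
v -0.255 -2.067 4.778
v -0.898 -2.252 4.254
v 0.427 -2.111 3.692
v -0.329 -1.655 4.46
v 0.136 -1.927 3.296
v -0.621 -1.471 4.064
v -0.262 -2.042 2.972
v -1.018 -1.586 3.74
v -0.614 -2.41 2.845
v -1.37 -1.955 3.612
v -0.785 -2.893 2.962
v -1.541 -2.437 3.73
v -0.711 -3.305 3.28
v -1.467 -2.849 4.048
v -0.419 -3.489 3.676
v -1.176 -3.033 4.444
v -0.022 -3.374 4
v -0.778 -2.918 4.768
v 0.33 -3.005 4.128
v -0.426 -2.55 4.895
v -2.871 -0.947 -0.309
v -2.408 -1.83 0.493
v -3.754 -0.242 0.975
v -3.291 -1.126 1.777
v -1.629 0.006 0.023
v -1.166 -0.878 0.825
v -2.512 0.71 1.307
v -2.049 -0.173 2.109
v -2.766 -1.5 2.935
v -2.177 -1.592 3.484
v -2.684 0.138 3.122
v -2.095 0.045 3.671
v -2.005 -1.445 2.129
v -1.416 -1.538 2.678
v -1.923 0.192 2.316
v -1.334 0.1 2.865
f 2 1 5
f 2 5 3
f 3 5 6
f 3 6 4
f 5 1 7
f 5 7 6
f 6 7 8
f 6 8 4
f 7 1 9
f 7 9 8
f 8 9 10
f 8 10 4
f 9 1 11
f 9 11 10
f 10 11 12
f 10 12 4
f 11 1 13
f 11 13 12
f 12 13 14
f 12 14 4
f 13 1 15
f 13 15 14
f 14 15 16
f 14 16 4
f 15 1 17
f 15 17 16
f 16 17 18
f 16 18 4
f 17 1 19
f 17 19 18
f 18 19 20
f 18 20 4
f 19 1 21
f 19 21 20
f 20 21 22
f 20 22 4
f 21 1 2
f 21 2 22
f 22 2 3
f 22 3 4
f 24 26 23
f 27 24 23
f 23 26 25
f 25 27 23
f 24 30 26
f 28 24 27
f 28 30 24
f 26 30 25
f 29 27 25
f 25 30 29
f 29 28 27
f 30 28 29
f 32 34 31
f 35 32 31
f 31 34 33
f 33 35 31
f 32 38 34
f 36 32 35
f 36 38 32
f 34 38 33
f 37 35 33
f 33 38 37
f 37 36 35
f 38 36 37



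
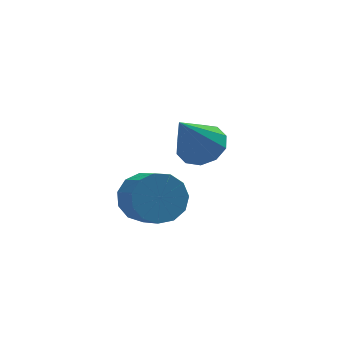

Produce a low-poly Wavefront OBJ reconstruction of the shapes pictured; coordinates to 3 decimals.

v 1.425 2.801 -0.324
v 2.077 3.187 0.163
v 0.495 2.219 1.384
v 1.68 3.567 0.076
v 1.185 3.654 -0.164
v 0.782 3.416 -0.464
v 0.625 2.943 -0.711
v 0.773 2.416 -0.81
v 1.17 2.036 -0.724
v 1.665 1.949 -0.484
v 2.068 2.187 -0.184
v 2.225 2.66 0.063
v -1.211 0.055 -0.277
v -0.292 0.088 -0.418
v -0.13 -1.042 0.376
v -1.049 -1.075 0.517
v -0.387 0.375 0.01
v -0.224 -0.754 0.804
v -0.743 0.561 0.347
v -0.58 -0.569 1.141
v -1.247 0.586 0.486
v -1.085 -0.544 1.28
v -1.741 0.442 0.383
v -1.578 -0.688 1.176
v -2.066 0.175 0.07
v -1.903 -0.954 0.863
v -2.12 -0.129 -0.353
v -1.957 -1.259 0.441
v -1.885 -0.376 -0.752
v -1.723 -1.505 0.042
v -1.436 -0.485 -1
v -1.274 -1.615 -0.206
v -0.916 -0.424 -1.018
v -0.754 -1.553 -0.224
v -0.49 -0.21 -0.801
v -0.328 -1.339 -0.007
f 2 1 4
f 2 4 3
f 4 1 5
f 4 5 3
f 5 1 6
f 5 6 3
f 6 1 7
f 6 7 3
f 7 1 8
f 7 8 3
f 8 1 9
f 8 9 3
f 9 1 10
f 9 10 3
f 10 1 11
f 10 11 3
f 11 1 12
f 11 12 3
f 12 1 2
f 12 2 3
f 14 13 17
f 14 17 15
f 15 17 18
f 15 18 16
f 17 13 19
f 17 19 18
f 18 19 20
f 18 20 16
f 19 13 21
f 19 21 20
f 20 21 22
f 20 22 16
f 21 13 23
f 21 23 22
f 22 23 24
f 22 24 16
f 23 13 25
f 23 25 24
f 24 25 26
f 24 26 16
f 25 13 27
f 25 27 26
f 26 27 28
f 26 28 16
f 27 13 29
f 27 29 28
f 28 29 30
f 28 30 16
f 29 13 31
f 29 31 30
f 30 31 32
f 30 32 16
f 31 13 33
f 31 33 32
f 32 33 34
f 32 34 16
f 33 13 35
f 33 35 34
f 34 35 36
f 34 36 16
f 35 13 14
f 35 14 36
f 36 14 15
f 36 15 16



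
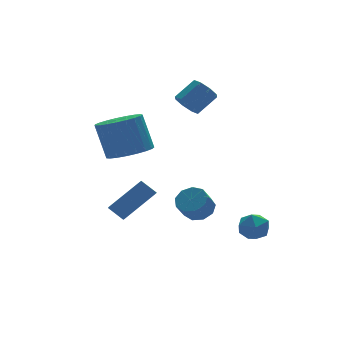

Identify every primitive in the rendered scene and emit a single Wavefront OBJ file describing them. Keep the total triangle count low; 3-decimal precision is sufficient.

v -2.561 1.34 0.341
v -1.552 1.776 0.289
v -1.771 2.496 2.066
v -2.779 2.06 2.119
v -1.811 2.113 0.12
v -2.029 2.834 1.897
v -2.199 2.317 -0.01
v -2.417 3.038 1.767
v -2.65 2.352 -0.08
v -2.868 3.072 1.697
v -3.085 2.212 -0.077
v -3.303 2.932 1.701
v -3.43 1.921 -0.001
v -3.648 2.641 1.776
v -3.624 1.529 0.134
v -3.843 2.25 1.911
v -3.635 1.105 0.305
v -3.853 1.826 2.082
v -3.46 0.721 0.482
v -3.678 1.442 2.259
v -3.129 0.445 0.634
v -3.348 1.165 2.412
v -2.7 0.323 0.737
v -2.919 1.043 2.514
v -2.247 0.377 0.77
v -2.466 1.097 2.548
v -1.849 0.597 0.73
v -2.067 1.317 2.507
v -1.573 0.946 0.623
v -1.791 1.666 2.4
v -1.468 1.363 0.466
v -1.687 2.083 2.244
v 1.447 3.713 1.551
v 1.881 3.405 1.036
v 2.946 3.539 1.854
v 2.513 3.847 2.369
v 1.85 3.968 0.985
v 2.915 4.102 1.803
v 1.583 4.382 1.265
v 2.649 4.516 2.083
v 1.237 4.404 1.713
v 2.302 4.537 2.531
v 1.014 4.021 2.066
v 2.079 4.155 2.884
v 1.045 3.458 2.117
v 2.11 3.592 2.935
v 1.311 3.044 1.837
v 2.377 3.178 2.655
v 1.658 3.023 1.389
v 2.723 3.156 2.207
v 1.508 -1.456 -3.445
v 2.042 -1.481 -4.081
v 1.498 -2.799 -3.399
v 2.032 -2.824 -4.035
v 2.282 -2.544 -3.294
v 2.288 -1.714 -3.322
v 1.252 -2.566 -4.158
v 1.258 -1.736 -4.186
v 1.884 -2.167 -4.521
v 2.52 -2.154 -3.988
v 1.02 -2.126 -3.492
v 1.656 -2.113 -2.959
v -3.551 -0.031 -2.993
v -4.027 0.536 -2.398
v -2.789 1.646 -3.98
v -3.265 2.213 -3.385
v -1.935 -0.013 -1.715
v -2.411 0.554 -1.12
v -1.173 1.664 -2.702
v -1.649 2.231 -2.107
v 0.089 -0.16 -3.093
v 0.714 -0.078 -2.634
v 0.136 -0.418 -1.787
v -0.489 -0.5 -2.247
v 0.434 0.375 -2.643
v -0.144 0.036 -1.796
v -0.008 0.579 -2.863
v -0.586 0.239 -2.016
v -0.404 0.436 -3.191
v -0.982 0.097 -2.344
v -0.57 0.015 -3.473
v -1.148 -0.325 -2.626
v -0.427 -0.489 -3.577
v -1.005 -0.828 -2.731
v -0.043 -0.838 -3.455
v -0.621 -1.178 -2.609
v 0.403 -0.871 -3.164
v -0.175 -1.21 -2.317
v 0.702 -0.571 -2.84
v 0.124 -0.91 -1.993
f 2 1 5
f 2 5 3
f 3 5 6
f 3 6 4
f 5 1 7
f 5 7 6
f 6 7 8
f 6 8 4
f 7 1 9
f 7 9 8
f 8 9 10
f 8 10 4
f 9 1 11
f 9 11 10
f 10 11 12
f 10 12 4
f 11 1 13
f 11 13 12
f 12 13 14
f 12 14 4
f 13 1 15
f 13 15 14
f 14 15 16
f 14 16 4
f 15 1 17
f 15 17 16
f 16 17 18
f 16 18 4
f 17 1 19
f 17 19 18
f 18 19 20
f 18 20 4
f 19 1 21
f 19 21 20
f 20 21 22
f 20 22 4
f 21 1 23
f 21 23 22
f 22 23 24
f 22 24 4
f 23 1 25
f 23 25 24
f 24 25 26
f 24 26 4
f 25 1 27
f 25 27 26
f 26 27 28
f 26 28 4
f 27 1 29
f 27 29 28
f 28 29 30
f 28 30 4
f 29 1 31
f 29 31 30
f 30 31 32
f 30 32 4
f 31 1 2
f 31 2 32
f 32 2 3
f 32 3 4
f 34 33 37
f 34 37 35
f 35 37 38
f 35 38 36
f 37 33 39
f 37 39 38
f 38 39 40
f 38 40 36
f 39 33 41
f 39 41 40
f 40 41 42
f 40 42 36
f 41 33 43
f 41 43 42
f 42 43 44
f 42 44 36
f 43 33 45
f 43 45 44
f 44 45 46
f 44 46 36
f 45 33 47
f 45 47 46
f 46 47 48
f 46 48 36
f 47 33 49
f 47 49 48
f 48 49 50
f 48 50 36
f 49 33 34
f 49 34 50
f 50 34 35
f 50 35 36
f 51 62 56
f 51 56 52
f 51 52 58
f 51 58 61
f 51 61 62
f 52 56 60
f 56 62 55
f 62 61 53
f 61 58 57
f 58 52 59
f 54 60 55
f 54 55 53
f 54 53 57
f 54 57 59
f 54 59 60
f 55 60 56
f 53 55 62
f 57 53 61
f 59 57 58
f 60 59 52
f 64 66 63
f 67 64 63
f 63 66 65
f 65 67 63
f 64 70 66
f 68 64 67
f 68 70 64
f 66 70 65
f 69 67 65
f 65 70 69
f 69 68 67
f 70 68 69
f 72 71 75
f 72 75 73
f 73 75 76
f 73 76 74
f 75 71 77
f 75 77 76
f 76 77 78
f 76 78 74
f 77 71 79
f 77 79 78
f 78 79 80
f 78 80 74
f 79 71 81
f 79 81 80
f 80 81 82
f 80 82 74
f 81 71 83
f 81 83 82
f 82 83 84
f 82 84 74
f 83 71 85
f 83 85 84
f 84 85 86
f 84 86 74
f 85 71 87
f 85 87 86
f 86 87 88
f 86 88 74
f 87 71 89
f 87 89 88
f 88 89 90
f 88 90 74
f 89 71 72
f 89 72 90
f 90 72 73
f 90 73 74



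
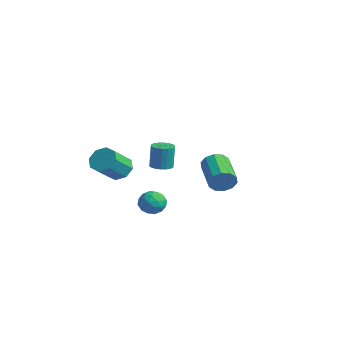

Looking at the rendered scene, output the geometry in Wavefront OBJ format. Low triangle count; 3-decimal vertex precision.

v 0.163 -2.638 1.477
v 0.917 -2.671 1.133
v 1.351 -3.894 2.198
v 0.597 -3.862 2.543
v 0.888 -2.26 1.616
v 1.323 -3.483 2.682
v 0.434 -2.07 2.018
v 0.869 -3.294 3.084
v -0.179 -2.214 2.103
v 0.256 -3.438 3.169
v -0.591 -2.606 1.822
v -0.157 -3.829 2.887
v -0.563 -3.017 1.338
v -0.128 -4.24 2.404
v -0.109 -3.206 0.936
v 0.326 -4.43 2.002
v 0.504 -3.062 0.851
v 0.939 -4.286 1.917
v 2.71 -1.551 0.183
v 3.361 -1.79 -0.193
v 2.199 -2.71 0.033
v 2.85 -2.949 -0.343
v 2.875 -2.792 0.429
v 3.192 -2.076 0.522
v 2.368 -2.424 -0.682
v 2.685 -1.708 -0.589
v 3.15 -2.329 -0.728
v 3.463 -2.557 -0.041
v 2.097 -1.943 -0.119
v 2.41 -2.171 0.568
v 3.081 -1.569 0.009
v 2.479 -2.931 -0.169
v 2.494 -2.839 0.285
v 2.877 -2.98 0.064
v 2.981 -1.737 0.429
v 3.364 -1.877 0.208
v 3.078 -2.467 0.573
v 2.196 -2.623 -0.368
v 2.579 -2.763 -0.589
v 2.683 -1.52 -0.224
v 3.066 -1.661 -0.445
v 2.482 -2.033 -0.733
v 3.339 -2.026 -0.527
v 3.038 -2.707 -0.616
v 2.755 -2.399 -0.815
v 2.941 -1.978 -0.76
v 3.523 -2.16 -0.123
v 3.223 -2.841 -0.212
v 3.238 -2.749 0.242
v 3.424 -2.328 0.297
v 3.399 -2.477 -0.438
v 2.337 -1.659 0.052
v 2.037 -2.34 -0.037
v 2.136 -2.172 -0.457
v 2.322 -1.751 -0.402
v 2.522 -1.793 0.456
v 2.221 -2.474 0.367
v 2.619 -2.522 0.6
v 2.805 -2.101 0.655
v 2.161 -2.023 0.278
v 3.273 -2.003 2.622
v 3.856 -1.823 2.619
v 3.83 -1.717 3.995
v 3.247 -1.897 3.998
v 3.72 -1.589 2.599
v 3.695 -1.483 3.974
v 3.496 -1.437 2.583
v 3.47 -1.331 3.958
v 3.228 -1.397 2.575
v 3.202 -1.29 3.95
v 2.968 -1.477 2.576
v 2.943 -1.37 3.952
v 2.769 -1.661 2.586
v 2.744 -1.555 3.962
v 2.67 -1.913 2.604
v 2.644 -1.807 3.98
v 2.69 -2.183 2.625
v 2.664 -2.077 4.001
v 2.825 -2.417 2.646
v 2.8 -2.311 4.021
v 3.05 -2.569 2.662
v 3.024 -2.463 4.037
v 3.318 -2.61 2.67
v 3.292 -2.503 4.045
v 3.577 -2.53 2.668
v 3.552 -2.423 4.044
v 3.776 -2.345 2.658
v 3.751 -2.239 4.034
v 3.876 -2.093 2.64
v 3.85 -1.987 4.016
v 1.685 2.735 -0.227
v 2.004 3.005 0.455
v 0.194 3.695 1.029
v -0.125 3.425 0.347
v 2.035 3.366 0.119
v 0.225 4.056 0.693
v 1.932 3.486 -0.35
v 0.122 4.176 0.224
v 1.735 3.319 -0.771
v -0.075 4.009 -0.198
v 1.519 2.929 -0.985
v -0.291 3.619 -0.411
v 1.366 2.465 -0.909
v -0.444 3.155 -0.335
v 1.335 2.104 -0.573
v -0.475 2.794 0.001
v 1.438 1.984 -0.104
v -0.372 2.674 0.47
v 1.635 2.151 0.318
v -0.175 2.841 0.891
v 1.851 2.541 0.531
v 0.041 3.231 1.105
f 2 1 5
f 2 5 3
f 3 5 6
f 3 6 4
f 5 1 7
f 5 7 6
f 6 7 8
f 6 8 4
f 7 1 9
f 7 9 8
f 8 9 10
f 8 10 4
f 9 1 11
f 9 11 10
f 10 11 12
f 10 12 4
f 11 1 13
f 11 13 12
f 12 13 14
f 12 14 4
f 13 1 15
f 13 15 14
f 14 15 16
f 14 16 4
f 15 1 17
f 15 17 16
f 16 17 18
f 16 18 4
f 17 1 2
f 17 2 18
f 18 2 3
f 18 3 4
f 19 56 35
f 56 30 59
f 35 59 24
f 56 59 35
f 19 35 31
f 35 24 36
f 31 36 20
f 35 36 31
f 19 31 40
f 31 20 41
f 40 41 26
f 31 41 40
f 19 40 52
f 40 26 55
f 52 55 29
f 40 55 52
f 19 52 56
f 52 29 60
f 56 60 30
f 52 60 56
f 20 36 47
f 36 24 50
f 47 50 28
f 36 50 47
f 24 59 37
f 59 30 58
f 37 58 23
f 59 58 37
f 30 60 57
f 60 29 53
f 57 53 21
f 60 53 57
f 29 55 54
f 55 26 42
f 54 42 25
f 55 42 54
f 26 41 46
f 41 20 43
f 46 43 27
f 41 43 46
f 22 48 34
f 48 28 49
f 34 49 23
f 48 49 34
f 22 34 32
f 34 23 33
f 32 33 21
f 34 33 32
f 22 32 39
f 32 21 38
f 39 38 25
f 32 38 39
f 22 39 44
f 39 25 45
f 44 45 27
f 39 45 44
f 22 44 48
f 44 27 51
f 48 51 28
f 44 51 48
f 23 49 37
f 49 28 50
f 37 50 24
f 49 50 37
f 21 33 57
f 33 23 58
f 57 58 30
f 33 58 57
f 25 38 54
f 38 21 53
f 54 53 29
f 38 53 54
f 27 45 46
f 45 25 42
f 46 42 26
f 45 42 46
f 28 51 47
f 51 27 43
f 47 43 20
f 51 43 47
f 62 61 65
f 62 65 63
f 63 65 66
f 63 66 64
f 65 61 67
f 65 67 66
f 66 67 68
f 66 68 64
f 67 61 69
f 67 69 68
f 68 69 70
f 68 70 64
f 69 61 71
f 69 71 70
f 70 71 72
f 70 72 64
f 71 61 73
f 71 73 72
f 72 73 74
f 72 74 64
f 73 61 75
f 73 75 74
f 74 75 76
f 74 76 64
f 75 61 77
f 75 77 76
f 76 77 78
f 76 78 64
f 77 61 79
f 77 79 78
f 78 79 80
f 78 80 64
f 79 61 81
f 79 81 80
f 80 81 82
f 80 82 64
f 81 61 83
f 81 83 82
f 82 83 84
f 82 84 64
f 83 61 85
f 83 85 84
f 84 85 86
f 84 86 64
f 85 61 87
f 85 87 86
f 86 87 88
f 86 88 64
f 87 61 89
f 87 89 88
f 88 89 90
f 88 90 64
f 89 61 62
f 89 62 90
f 90 62 63
f 90 63 64
f 92 91 95
f 92 95 93
f 93 95 96
f 93 96 94
f 95 91 97
f 95 97 96
f 96 97 98
f 96 98 94
f 97 91 99
f 97 99 98
f 98 99 100
f 98 100 94
f 99 91 101
f 99 101 100
f 100 101 102
f 100 102 94
f 101 91 103
f 101 103 102
f 102 103 104
f 102 104 94
f 103 91 105
f 103 105 104
f 104 105 106
f 104 106 94
f 105 91 107
f 105 107 106
f 106 107 108
f 106 108 94
f 107 91 109
f 107 109 108
f 108 109 110
f 108 110 94
f 109 91 111
f 109 111 110
f 110 111 112
f 110 112 94
f 111 91 92
f 111 92 112
f 112 92 93
f 112 93 94



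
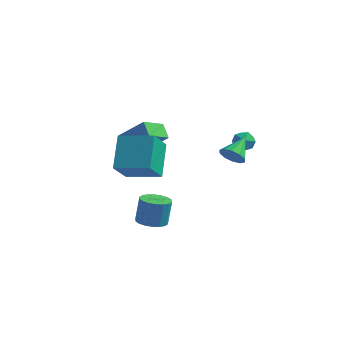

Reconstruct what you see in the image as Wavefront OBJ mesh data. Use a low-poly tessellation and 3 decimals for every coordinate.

v -2.613 -3.442 -0.424
v -2.737 -4.683 0.929
v -3.047 -1.886 0.963
v -3.171 -3.126 2.316
v -0.689 -3.234 -0.056
v -0.813 -4.474 1.297
v -1.123 -1.677 1.331
v -1.247 -2.918 2.684
v 2.769 -2.372 1.841
v 3.29 -2.682 2.265
v 2.971 -1.048 2.559
v 3.494 -2.511 1.893
v 3.421 -2.287 1.501
v 3.099 -2.096 1.239
v 2.651 -2.01 1.206
v 2.248 -2.063 1.416
v 2.044 -2.233 1.789
v 2.117 -2.457 2.181
v 2.439 -2.648 2.443
v 2.887 -2.734 2.475
v 1.038 2.088 -0.033
v 1.351 2.578 0.401
v 2.069 1.542 -0.161
v 2.382 2.032 0.273
v 1.908 1.555 0.546
v 1.271 1.893 0.625
v 2.149 2.227 -0.385
v 1.512 2.565 -0.306
v 2.038 2.664 0.184
v 1.889 2.248 0.759
v 1.531 1.872 -0.519
v 1.382 1.456 0.056
v -1.403 -2.976 -3.846
v -0.73 -3.498 -3.73
v -0.664 -3.087 -2.258
v -1.337 -2.564 -2.374
v -0.565 -3.167 -3.83
v -0.499 -2.756 -2.358
v -0.566 -2.799 -3.933
v -0.5 -2.388 -2.461
v -0.733 -2.465 -4.019
v -0.667 -2.054 -2.546
v -1.032 -2.233 -4.07
v -0.966 -1.821 -2.598
v -1.405 -2.147 -4.077
v -1.339 -1.736 -2.605
v -1.778 -2.226 -4.039
v -1.712 -1.815 -2.566
v -2.076 -2.453 -3.962
v -2.01 -2.042 -2.49
v -2.241 -2.784 -3.862
v -2.175 -2.373 -2.39
v -2.24 -3.152 -3.759
v -2.174 -2.741 -2.287
v -2.073 -3.486 -3.674
v -2.007 -3.075 -2.201
v -1.774 -3.719 -3.622
v -1.708 -3.307 -2.15
v -1.401 -3.804 -3.615
v -1.335 -3.393 -2.143
v -1.028 -3.725 -3.654
v -0.962 -3.314 -2.181
v -4.619 2.457 -1.387
v -5.214 1.23 -0.671
v -3.138 2.556 0.013
v -3.733 1.329 0.729
v -4.027 1.831 -1.969
v -4.622 0.604 -1.253
v -2.546 1.93 -0.569
v -3.141 0.703 0.147
f 2 4 1
f 5 2 1
f 1 4 3
f 3 5 1
f 2 8 4
f 6 2 5
f 6 8 2
f 4 8 3
f 7 5 3
f 3 8 7
f 7 6 5
f 8 6 7
f 10 9 12
f 10 12 11
f 12 9 13
f 12 13 11
f 13 9 14
f 13 14 11
f 14 9 15
f 14 15 11
f 15 9 16
f 15 16 11
f 16 9 17
f 16 17 11
f 17 9 18
f 17 18 11
f 18 9 19
f 18 19 11
f 19 9 20
f 19 20 11
f 20 9 10
f 20 10 11
f 21 32 26
f 21 26 22
f 21 22 28
f 21 28 31
f 21 31 32
f 22 26 30
f 26 32 25
f 32 31 23
f 31 28 27
f 28 22 29
f 24 30 25
f 24 25 23
f 24 23 27
f 24 27 29
f 24 29 30
f 25 30 26
f 23 25 32
f 27 23 31
f 29 27 28
f 30 29 22
f 34 33 37
f 34 37 35
f 35 37 38
f 35 38 36
f 37 33 39
f 37 39 38
f 38 39 40
f 38 40 36
f 39 33 41
f 39 41 40
f 40 41 42
f 40 42 36
f 41 33 43
f 41 43 42
f 42 43 44
f 42 44 36
f 43 33 45
f 43 45 44
f 44 45 46
f 44 46 36
f 45 33 47
f 45 47 46
f 46 47 48
f 46 48 36
f 47 33 49
f 47 49 48
f 48 49 50
f 48 50 36
f 49 33 51
f 49 51 50
f 50 51 52
f 50 52 36
f 51 33 53
f 51 53 52
f 52 53 54
f 52 54 36
f 53 33 55
f 53 55 54
f 54 55 56
f 54 56 36
f 55 33 57
f 55 57 56
f 56 57 58
f 56 58 36
f 57 33 59
f 57 59 58
f 58 59 60
f 58 60 36
f 59 33 61
f 59 61 60
f 60 61 62
f 60 62 36
f 61 33 34
f 61 34 62
f 62 34 35
f 62 35 36
f 64 66 63
f 67 64 63
f 63 66 65
f 65 67 63
f 64 70 66
f 68 64 67
f 68 70 64
f 66 70 65
f 69 67 65
f 65 70 69
f 69 68 67
f 70 68 69



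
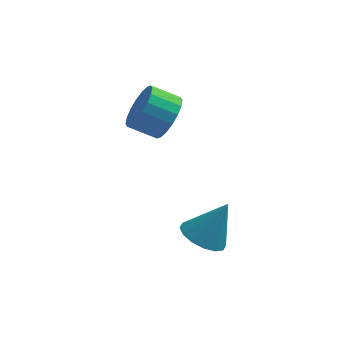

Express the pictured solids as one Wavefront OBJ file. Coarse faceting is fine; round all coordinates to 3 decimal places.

v 0.997 0.521 1.907
v 1.319 1.07 2.516
v 0.364 1.047 3.041
v 0.043 0.499 2.433
v 1.167 1.314 2.25
v 0.212 1.291 2.775
v 0.981 1.401 1.916
v 0.026 1.378 2.441
v 0.799 1.314 1.581
v -0.156 1.291 2.106
v 0.656 1.07 1.31
v -0.299 1.047 1.835
v 0.58 0.717 1.158
v -0.375 0.694 1.683
v 0.588 0.325 1.154
v -0.367 0.302 1.679
v 0.676 -0.027 1.299
v -0.279 -0.05 1.824
v 0.828 -0.271 1.565
v -0.127 -0.294 2.09
v 1.014 -0.358 1.899
v 0.059 -0.381 2.424
v 1.196 -0.271 2.234
v 0.241 -0.294 2.759
v 1.339 -0.027 2.505
v 0.384 -0.05 3.03
v 1.415 0.326 2.657
v 0.46 0.303 3.182
v 1.407 0.718 2.661
v 0.452 0.695 3.186
v 2.344 -2.108 -1.685
v 2.794 -2.802 -1.751
v 3.096 -1.752 -0.295
v 3.024 -2.501 -1.952
v 3.073 -2.095 -2.083
v 2.926 -1.692 -2.106
v 2.623 -1.4 -2.017
v 2.245 -1.298 -1.839
v 1.894 -1.414 -1.62
v 1.664 -1.715 -1.418
v 1.616 -2.121 -1.288
v 1.763 -2.524 -1.264
v 2.065 -2.816 -1.353
v 2.443 -2.918 -1.531
f 2 1 5
f 2 5 3
f 3 5 6
f 3 6 4
f 5 1 7
f 5 7 6
f 6 7 8
f 6 8 4
f 7 1 9
f 7 9 8
f 8 9 10
f 8 10 4
f 9 1 11
f 9 11 10
f 10 11 12
f 10 12 4
f 11 1 13
f 11 13 12
f 12 13 14
f 12 14 4
f 13 1 15
f 13 15 14
f 14 15 16
f 14 16 4
f 15 1 17
f 15 17 16
f 16 17 18
f 16 18 4
f 17 1 19
f 17 19 18
f 18 19 20
f 18 20 4
f 19 1 21
f 19 21 20
f 20 21 22
f 20 22 4
f 21 1 23
f 21 23 22
f 22 23 24
f 22 24 4
f 23 1 25
f 23 25 24
f 24 25 26
f 24 26 4
f 25 1 27
f 25 27 26
f 26 27 28
f 26 28 4
f 27 1 29
f 27 29 28
f 28 29 30
f 28 30 4
f 29 1 2
f 29 2 30
f 30 2 3
f 30 3 4
f 32 31 34
f 32 34 33
f 34 31 35
f 34 35 33
f 35 31 36
f 35 36 33
f 36 31 37
f 36 37 33
f 37 31 38
f 37 38 33
f 38 31 39
f 38 39 33
f 39 31 40
f 39 40 33
f 40 31 41
f 40 41 33
f 41 31 42
f 41 42 33
f 42 31 43
f 42 43 33
f 43 31 44
f 43 44 33
f 44 31 32
f 44 32 33



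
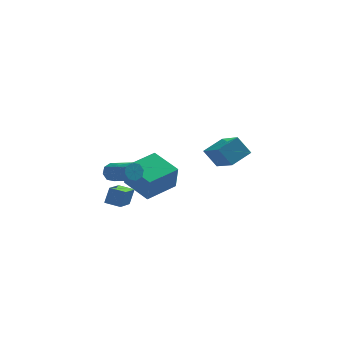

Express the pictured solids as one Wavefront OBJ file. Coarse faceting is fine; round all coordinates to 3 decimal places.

v -4.041 -2.498 1.856
v -3.628 -2.42 1.413
v -2.446 -3.864 2.262
v -2.859 -3.942 2.704
v -3.552 -2.142 1.78
v -2.37 -3.585 2.629
v -3.762 -2.072 2.191
v -2.58 -3.516 3.04
v -4.136 -2.252 2.406
v -2.953 -3.696 3.254
v -4.454 -2.576 2.298
v -3.272 -4.02 3.147
v -4.53 -2.855 1.931
v -3.348 -4.298 2.78
v -4.32 -2.924 1.52
v -3.138 -4.368 2.369
v -3.947 -2.744 1.306
v -2.764 -4.188 2.154
v 0.832 -1.313 2.769
v 1.567 -2.991 3.795
v 1.873 -0.545 3.278
v 2.608 -2.223 4.304
v 1.552 -1.617 1.756
v 2.287 -3.295 2.782
v 2.593 -0.849 2.265
v 3.328 -2.527 3.291
v -3.501 3.477 -2.412
v -3.375 2.977 -0.75
v -1.878 4.827 -2.13
v -1.752 4.328 -0.468
v -2.188 2.012 -2.952
v -2.062 1.513 -1.29
v -0.565 3.363 -2.67
v -0.439 2.863 -1.008
v -4.453 -3.717 0.218
v -4.179 -3.396 1.158
v -3.996 -2.342 -0.385
v -3.721 -2.021 0.554
v -3.599 -4.059 0.086
v -3.324 -3.738 1.025
v -3.141 -2.684 -0.518
v -2.867 -2.363 0.422
f 2 1 5
f 2 5 3
f 3 5 6
f 3 6 4
f 5 1 7
f 5 7 6
f 6 7 8
f 6 8 4
f 7 1 9
f 7 9 8
f 8 9 10
f 8 10 4
f 9 1 11
f 9 11 10
f 10 11 12
f 10 12 4
f 11 1 13
f 11 13 12
f 12 13 14
f 12 14 4
f 13 1 15
f 13 15 14
f 14 15 16
f 14 16 4
f 15 1 17
f 15 17 16
f 16 17 18
f 16 18 4
f 17 1 2
f 17 2 18
f 18 2 3
f 18 3 4
f 20 22 19
f 23 20 19
f 19 22 21
f 21 23 19
f 20 26 22
f 24 20 23
f 24 26 20
f 22 26 21
f 25 23 21
f 21 26 25
f 25 24 23
f 26 24 25
f 28 30 27
f 31 28 27
f 27 30 29
f 29 31 27
f 28 34 30
f 32 28 31
f 32 34 28
f 30 34 29
f 33 31 29
f 29 34 33
f 33 32 31
f 34 32 33
f 36 38 35
f 39 36 35
f 35 38 37
f 37 39 35
f 36 42 38
f 40 36 39
f 40 42 36
f 38 42 37
f 41 39 37
f 37 42 41
f 41 40 39
f 42 40 41



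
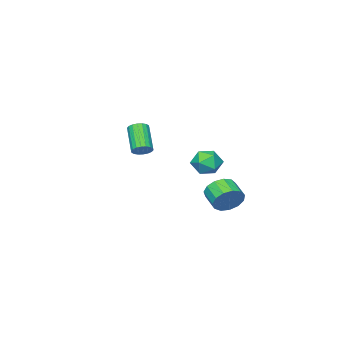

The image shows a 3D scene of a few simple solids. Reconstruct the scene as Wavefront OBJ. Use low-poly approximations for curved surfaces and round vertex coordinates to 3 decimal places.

v -3.581 -2.267 -0.052
v -3.288 -2.042 0.328
v -3.965 -2.988 1.412
v -4.259 -3.213 1.032
v -3.482 -1.907 0.325
v -4.159 -2.854 1.408
v -3.695 -1.844 0.247
v -4.372 -2.79 1.33
v -3.886 -1.864 0.11
v -4.563 -2.811 1.193
v -4.017 -1.964 -0.059
v -4.694 -2.911 1.024
v -4.061 -2.124 -0.227
v -4.738 -3.071 0.857
v -4.01 -2.312 -0.36
v -4.687 -3.259 0.724
v -3.875 -2.492 -0.432
v -4.552 -3.438 0.652
v -3.681 -2.626 -0.428
v -4.358 -3.573 0.655
v -3.468 -2.69 -0.35
v -4.145 -3.636 0.733
v -3.277 -2.669 -0.213
v -3.954 -3.616 0.87
v -3.146 -2.569 -0.044
v -3.823 -3.516 1.039
v -3.102 -2.409 0.123
v -3.779 -3.356 1.207
v -3.153 -2.221 0.256
v -3.83 -3.168 1.34
v -3.075 3.354 0.838
v -2.33 3.503 0.627
v -2.79 2.117 0.973
v -2.045 2.266 0.762
v -2.319 2.53 1.453
v -2.495 3.294 1.369
v -2.625 2.326 0.231
v -2.801 3.09 0.147
v -2.052 2.867 0.251
v -1.863 2.993 1.006
v -3.257 2.627 0.594
v -3.068 2.753 1.349
v -3.127 3.636 -1.511
v -2.658 3.739 -0.883
v -3.004 2.867 -0.482
v -3.473 2.764 -1.109
v -3.044 3.937 -0.785
v -3.391 3.066 -0.384
v -3.457 4.04 -0.918
v -3.803 3.169 -0.516
v -3.764 4.015 -1.238
v -4.111 3.143 -0.837
v -3.87 3.869 -1.645
v -4.216 2.997 -1.244
v -3.739 3.649 -2.01
v -4.085 2.778 -1.608
v -3.414 3.425 -2.216
v -3.76 2.554 -1.814
v -2.998 3.268 -2.198
v -3.344 2.397 -1.797
v -2.623 3.228 -1.962
v -2.969 2.356 -1.56
v -2.408 3.317 -1.582
v -2.754 2.445 -1.181
v -2.421 3.507 -1.18
v -2.767 2.636 -0.779
f 2 1 5
f 2 5 3
f 3 5 6
f 3 6 4
f 5 1 7
f 5 7 6
f 6 7 8
f 6 8 4
f 7 1 9
f 7 9 8
f 8 9 10
f 8 10 4
f 9 1 11
f 9 11 10
f 10 11 12
f 10 12 4
f 11 1 13
f 11 13 12
f 12 13 14
f 12 14 4
f 13 1 15
f 13 15 14
f 14 15 16
f 14 16 4
f 15 1 17
f 15 17 16
f 16 17 18
f 16 18 4
f 17 1 19
f 17 19 18
f 18 19 20
f 18 20 4
f 19 1 21
f 19 21 20
f 20 21 22
f 20 22 4
f 21 1 23
f 21 23 22
f 22 23 24
f 22 24 4
f 23 1 25
f 23 25 24
f 24 25 26
f 24 26 4
f 25 1 27
f 25 27 26
f 26 27 28
f 26 28 4
f 27 1 29
f 27 29 28
f 28 29 30
f 28 30 4
f 29 1 2
f 29 2 30
f 30 2 3
f 30 3 4
f 31 42 36
f 31 36 32
f 31 32 38
f 31 38 41
f 31 41 42
f 32 36 40
f 36 42 35
f 42 41 33
f 41 38 37
f 38 32 39
f 34 40 35
f 34 35 33
f 34 33 37
f 34 37 39
f 34 39 40
f 35 40 36
f 33 35 42
f 37 33 41
f 39 37 38
f 40 39 32
f 44 43 47
f 44 47 45
f 45 47 48
f 45 48 46
f 47 43 49
f 47 49 48
f 48 49 50
f 48 50 46
f 49 43 51
f 49 51 50
f 50 51 52
f 50 52 46
f 51 43 53
f 51 53 52
f 52 53 54
f 52 54 46
f 53 43 55
f 53 55 54
f 54 55 56
f 54 56 46
f 55 43 57
f 55 57 56
f 56 57 58
f 56 58 46
f 57 43 59
f 57 59 58
f 58 59 60
f 58 60 46
f 59 43 61
f 59 61 60
f 60 61 62
f 60 62 46
f 61 43 63
f 61 63 62
f 62 63 64
f 62 64 46
f 63 43 65
f 63 65 64
f 64 65 66
f 64 66 46
f 65 43 44
f 65 44 66
f 66 44 45
f 66 45 46

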